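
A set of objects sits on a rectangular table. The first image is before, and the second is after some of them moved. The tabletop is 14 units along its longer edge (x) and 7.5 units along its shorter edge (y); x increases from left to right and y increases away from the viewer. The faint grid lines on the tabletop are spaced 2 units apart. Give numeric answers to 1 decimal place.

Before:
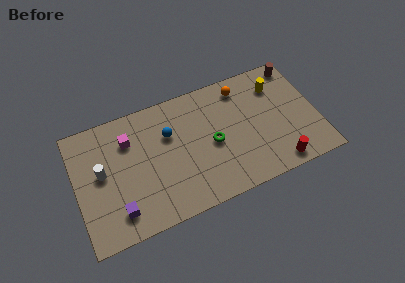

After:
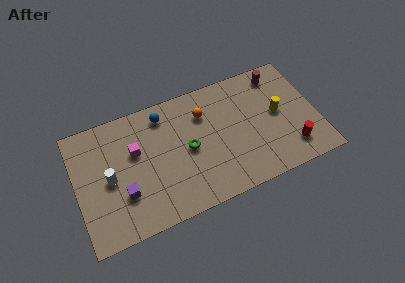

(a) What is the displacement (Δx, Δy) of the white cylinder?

(0.4, -0.5)

The white cylinder was at about (1.5, 4.1) and moved to about (1.9, 3.6).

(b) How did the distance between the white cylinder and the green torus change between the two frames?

-1.8

They were about 6.4 units apart before and 4.6 after — 1.8 units closer together.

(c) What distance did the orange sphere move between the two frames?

2.4

The orange sphere moved from about (9.9, 6.3) to (7.6, 5.5), a distance of √(2.3² + 0.8²) ≈ 2.4.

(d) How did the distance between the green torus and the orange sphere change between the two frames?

-1.3

Before: roughly 3.4 units apart; after: 2.1. That's 1.3 units closer together.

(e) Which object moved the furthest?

the orange sphere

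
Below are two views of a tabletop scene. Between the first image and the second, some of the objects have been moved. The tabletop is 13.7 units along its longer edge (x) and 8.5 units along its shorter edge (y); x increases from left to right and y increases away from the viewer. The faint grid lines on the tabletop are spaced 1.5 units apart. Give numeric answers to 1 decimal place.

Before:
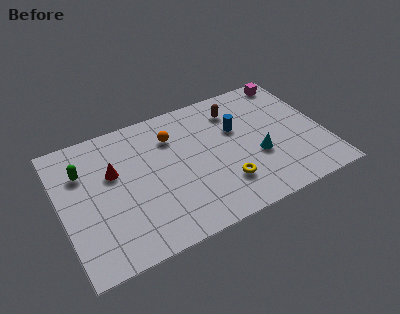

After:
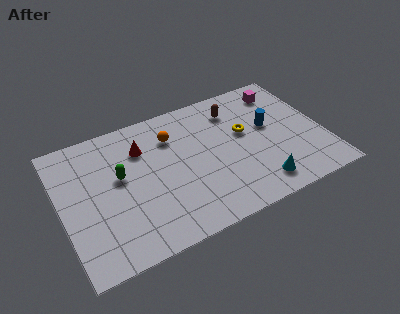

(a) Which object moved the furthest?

the yellow torus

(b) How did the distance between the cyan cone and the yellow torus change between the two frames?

+1.5

Before: roughly 2.1 units apart; after: 3.6. That's 1.5 units further apart.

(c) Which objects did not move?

the orange sphere and the brown capsule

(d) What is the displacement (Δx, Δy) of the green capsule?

(1.8, -1.1)

From the two frames, the green capsule sits at roughly (1.3, 6.0) before and (3.1, 4.9) after.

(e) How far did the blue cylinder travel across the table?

1.8

The blue cylinder was near (9.3, 5.4) before and (11.0, 4.9) after, so it travelled √(1.7² + 0.5²) ≈ 1.8 units.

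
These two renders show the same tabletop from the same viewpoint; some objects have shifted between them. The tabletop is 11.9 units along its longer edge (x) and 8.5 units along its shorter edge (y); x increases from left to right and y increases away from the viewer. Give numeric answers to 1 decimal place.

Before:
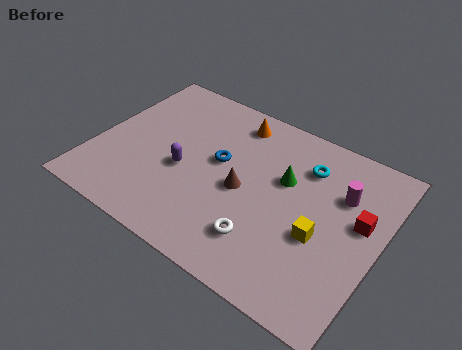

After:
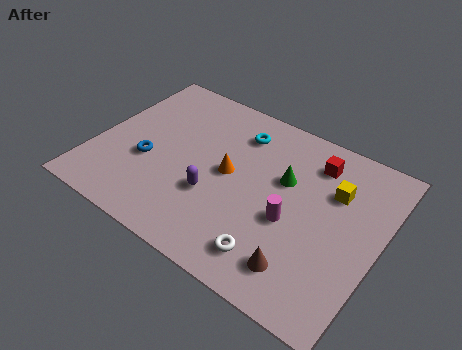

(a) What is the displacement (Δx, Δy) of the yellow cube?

(0.2, 2.4)

From the two frames, the yellow cube sits at roughly (9.6, 3.4) before and (9.8, 5.8) after.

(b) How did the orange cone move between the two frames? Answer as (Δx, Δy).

(0.3, -2.8)

The orange cone was at about (5.3, 7.2) and moved to about (5.6, 4.4).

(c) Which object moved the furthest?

the brown cone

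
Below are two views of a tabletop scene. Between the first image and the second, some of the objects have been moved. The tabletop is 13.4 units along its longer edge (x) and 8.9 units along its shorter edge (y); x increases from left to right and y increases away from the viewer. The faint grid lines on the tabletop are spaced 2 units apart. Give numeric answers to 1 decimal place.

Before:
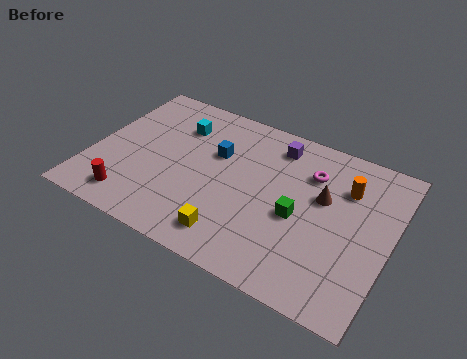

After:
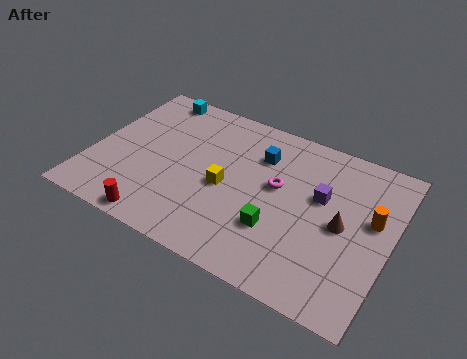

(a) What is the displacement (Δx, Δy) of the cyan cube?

(-1.4, 1.4)

The cyan cube started near (3.5, 6.6) and ended near (2.1, 8.0).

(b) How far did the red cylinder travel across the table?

1.5

The red cylinder moved from about (2.2, 1.4) to (3.6, 0.8), a distance of √(1.4² + 0.6²) ≈ 1.5.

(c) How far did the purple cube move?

3.0

From (7.9, 7.4) to (10.2, 5.4), the purple cube covered √(2.3² + 2.0²) ≈ 3.0 units.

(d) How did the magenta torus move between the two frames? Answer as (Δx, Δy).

(-1.3, -1.4)

The magenta torus started near (9.6, 6.5) and ended near (8.3, 5.1).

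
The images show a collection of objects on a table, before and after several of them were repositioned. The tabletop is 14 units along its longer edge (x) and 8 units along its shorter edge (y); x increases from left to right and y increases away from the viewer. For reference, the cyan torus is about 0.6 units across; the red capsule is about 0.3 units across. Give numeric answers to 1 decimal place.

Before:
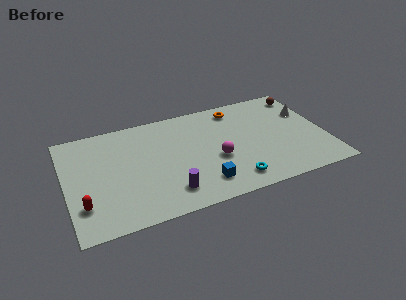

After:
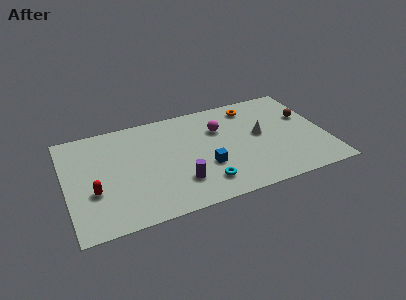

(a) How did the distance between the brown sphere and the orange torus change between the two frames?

-0.4

Before: roughly 3.7 units apart; after: 3.3. That's 0.4 units closer together.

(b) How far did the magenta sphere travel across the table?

2.3

The magenta sphere moved from about (8.0, 3.2) to (8.4, 5.5), a distance of √(0.4² + 2.3²) ≈ 2.3.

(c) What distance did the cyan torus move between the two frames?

1.5

The cyan torus moved from about (8.7, 1.3) to (7.2, 1.6), a distance of √(1.5² + 0.3²) ≈ 1.5.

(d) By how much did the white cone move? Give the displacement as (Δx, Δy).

(-2.7, -1.0)

From the two frames, the white cone sits at roughly (13.2, 5.3) before and (10.5, 4.3) after.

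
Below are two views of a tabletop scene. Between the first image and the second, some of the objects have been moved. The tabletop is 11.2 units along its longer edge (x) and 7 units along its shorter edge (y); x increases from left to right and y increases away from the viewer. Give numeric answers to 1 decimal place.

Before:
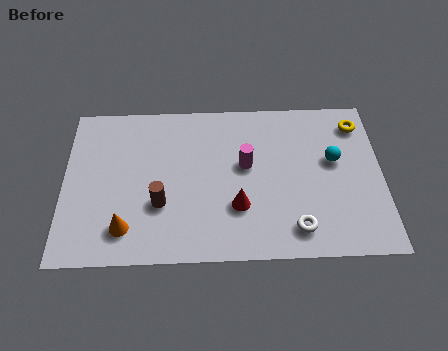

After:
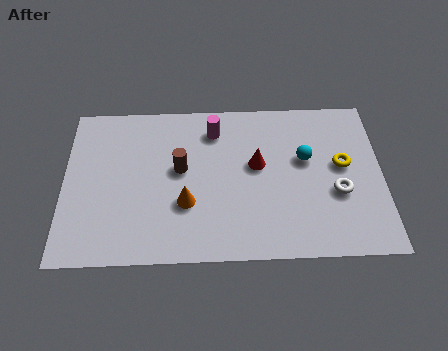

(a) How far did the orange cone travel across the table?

2.3

The orange cone was near (2.2, 1.4) before and (4.3, 2.4) after, so it travelled √(2.1² + 1.0²) ≈ 2.3 units.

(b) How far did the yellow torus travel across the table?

1.9

The yellow torus was near (10.4, 5.7) before and (9.8, 3.9) after, so it travelled √(0.6² + 1.8²) ≈ 1.9 units.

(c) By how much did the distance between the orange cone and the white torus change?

-0.6

The distance was about 5.9 in the first image and 5.3 in the second, so they moved 0.6 units closer together.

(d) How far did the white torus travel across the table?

2.1

The white torus moved from about (8.1, 1.2) to (9.6, 2.7), a distance of √(1.5² + 1.5²) ≈ 2.1.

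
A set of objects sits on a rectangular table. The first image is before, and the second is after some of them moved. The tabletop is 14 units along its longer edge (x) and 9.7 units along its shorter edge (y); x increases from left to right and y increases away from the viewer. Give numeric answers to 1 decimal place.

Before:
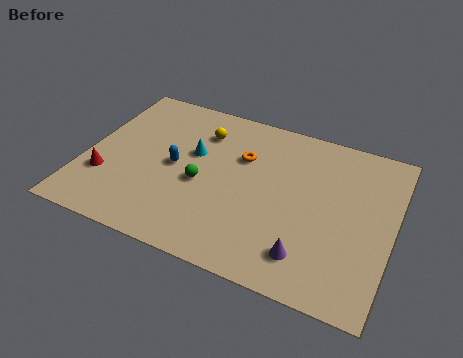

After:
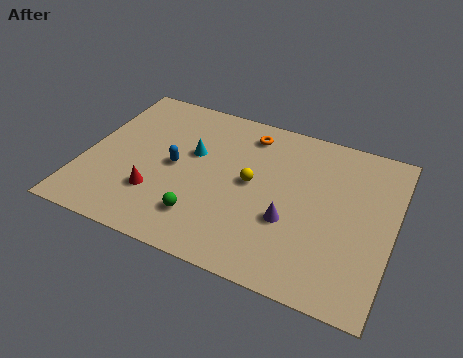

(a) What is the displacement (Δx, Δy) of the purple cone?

(-1.0, 1.6)

The purple cone started near (10.5, 1.9) and ended near (9.5, 3.5).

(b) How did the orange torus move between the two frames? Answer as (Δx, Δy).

(0.1, 1.6)

The orange torus was at about (7.0, 6.5) and moved to about (7.1, 8.1).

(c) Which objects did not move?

the blue capsule and the cyan cone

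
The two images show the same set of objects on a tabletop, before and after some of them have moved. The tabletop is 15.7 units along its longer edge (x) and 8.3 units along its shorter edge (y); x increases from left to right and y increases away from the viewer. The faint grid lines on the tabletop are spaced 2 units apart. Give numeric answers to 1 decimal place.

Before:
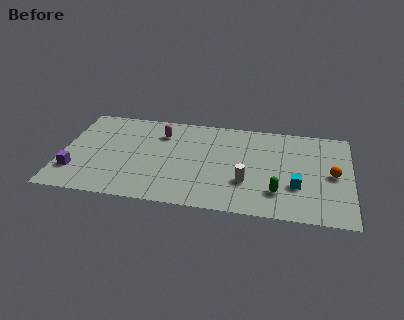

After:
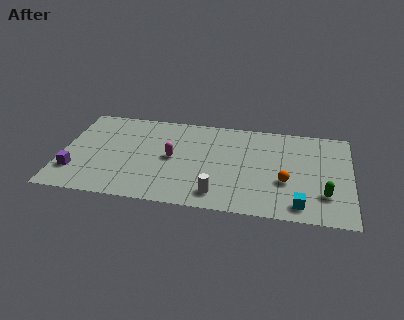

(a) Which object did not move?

the purple cube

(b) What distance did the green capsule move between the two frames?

2.5

The green capsule moved from about (11.8, 2.1) to (14.3, 2.3), a distance of √(2.5² + 0.2²) ≈ 2.5.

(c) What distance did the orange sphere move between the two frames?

2.7

From (14.7, 4.1) to (12.2, 3.1), the orange sphere covered √(2.5² + 1.0²) ≈ 2.7 units.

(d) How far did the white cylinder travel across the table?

2.0

From (10.1, 2.7) to (8.6, 1.4), the white cylinder covered √(1.5² + 1.3²) ≈ 2.0 units.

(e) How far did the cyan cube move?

1.6

The cyan cube moved from about (12.8, 2.8) to (13.0, 1.2), a distance of √(0.2² + 1.6²) ≈ 1.6.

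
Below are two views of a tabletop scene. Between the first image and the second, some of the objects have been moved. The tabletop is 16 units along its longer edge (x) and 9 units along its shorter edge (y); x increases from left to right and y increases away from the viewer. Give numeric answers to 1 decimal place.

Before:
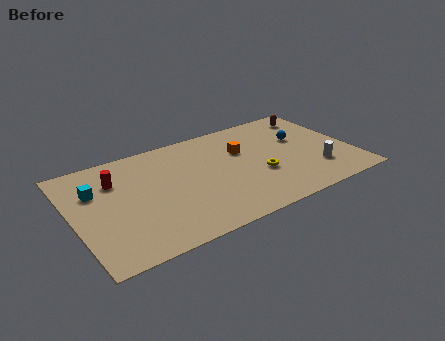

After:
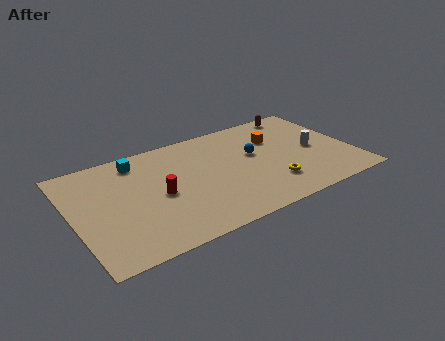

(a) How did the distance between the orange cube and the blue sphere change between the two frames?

-1.7

Before: roughly 3.4 units apart; after: 1.7. That's 1.7 units closer together.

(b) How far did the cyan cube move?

3.0

The cyan cube moved from about (1.4, 6.1) to (4.0, 7.6), a distance of √(2.6² + 1.5²) ≈ 3.0.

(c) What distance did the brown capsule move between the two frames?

1.0

From (14.5, 7.5) to (13.7, 8.1), the brown capsule covered √(0.8² + 0.6²) ≈ 1.0 units.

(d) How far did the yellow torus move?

1.2

The yellow torus moved from about (10.5, 3.4) to (11.0, 2.3), a distance of √(0.5² + 1.1²) ≈ 1.2.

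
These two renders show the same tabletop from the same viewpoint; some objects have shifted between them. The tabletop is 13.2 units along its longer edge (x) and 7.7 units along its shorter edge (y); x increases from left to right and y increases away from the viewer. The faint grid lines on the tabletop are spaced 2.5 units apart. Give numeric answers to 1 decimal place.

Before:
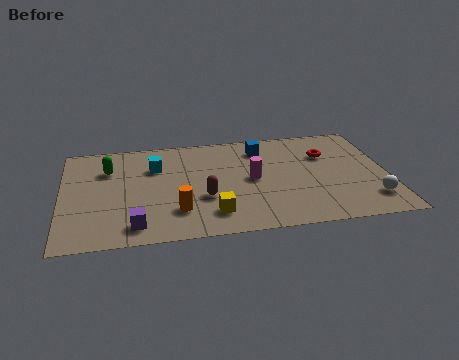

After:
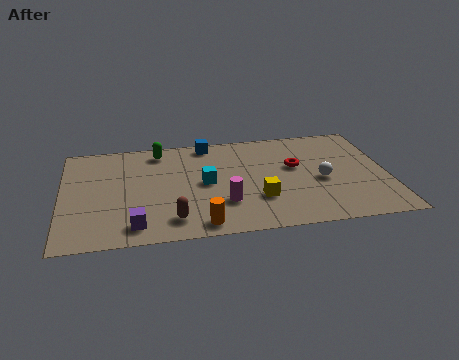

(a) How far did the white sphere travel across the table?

2.5

From (12.4, 1.7) to (10.5, 3.4), the white sphere covered √(1.9² + 1.7²) ≈ 2.5 units.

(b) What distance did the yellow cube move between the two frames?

2.1

From (6.0, 1.6) to (7.9, 2.4), the yellow cube covered √(1.9² + 0.8²) ≈ 2.1 units.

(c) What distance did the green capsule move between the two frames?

2.4

The green capsule was near (1.9, 5.5) before and (4.0, 6.6) after, so it travelled √(2.1² + 1.1²) ≈ 2.4 units.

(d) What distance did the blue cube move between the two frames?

2.3

From (8.2, 6.2) to (6.0, 6.9), the blue cube covered √(2.2² + 0.7²) ≈ 2.3 units.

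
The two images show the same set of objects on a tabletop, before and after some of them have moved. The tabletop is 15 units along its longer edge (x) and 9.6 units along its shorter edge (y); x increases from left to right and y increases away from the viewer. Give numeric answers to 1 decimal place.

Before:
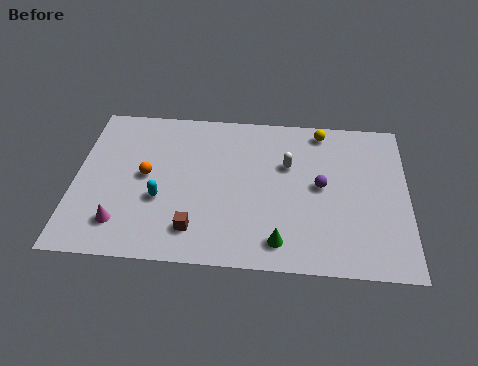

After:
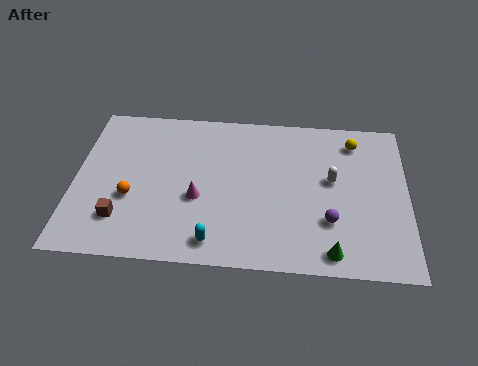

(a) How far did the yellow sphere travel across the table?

1.6

The yellow sphere was near (11.1, 8.5) before and (12.6, 7.9) after, so it travelled √(1.5² + 0.6²) ≈ 1.6 units.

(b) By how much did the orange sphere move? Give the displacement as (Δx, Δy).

(-0.6, -1.4)

From the two frames, the orange sphere sits at roughly (3.2, 5.0) before and (2.6, 3.6) after.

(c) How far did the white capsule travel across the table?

2.2

The white capsule was near (9.6, 6.2) before and (11.6, 5.4) after, so it travelled √(2.0² + 0.8²) ≈ 2.2 units.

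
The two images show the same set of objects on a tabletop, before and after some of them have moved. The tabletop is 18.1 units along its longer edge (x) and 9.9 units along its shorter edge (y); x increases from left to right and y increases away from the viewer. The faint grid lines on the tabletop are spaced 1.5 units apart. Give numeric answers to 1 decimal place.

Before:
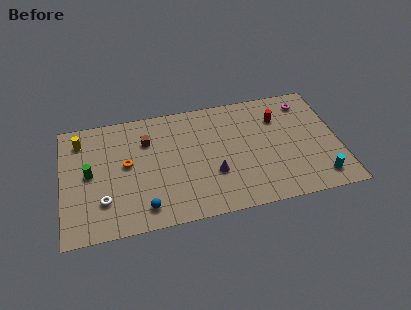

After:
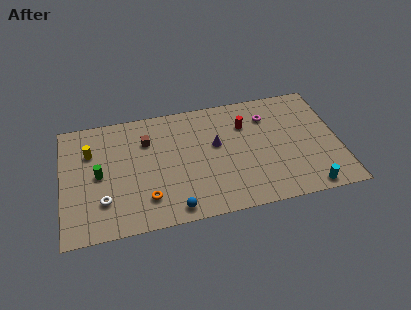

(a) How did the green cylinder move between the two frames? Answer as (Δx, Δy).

(0.6, -0.2)

From the two frames, the green cylinder sits at roughly (1.8, 5.1) before and (2.4, 4.9) after.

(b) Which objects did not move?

the white torus and the brown cube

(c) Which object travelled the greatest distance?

the orange torus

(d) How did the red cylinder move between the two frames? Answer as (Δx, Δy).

(-2.2, -0.1)

The red cylinder started near (14.3, 7.2) and ended near (12.1, 7.1).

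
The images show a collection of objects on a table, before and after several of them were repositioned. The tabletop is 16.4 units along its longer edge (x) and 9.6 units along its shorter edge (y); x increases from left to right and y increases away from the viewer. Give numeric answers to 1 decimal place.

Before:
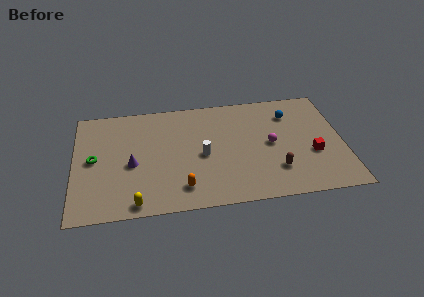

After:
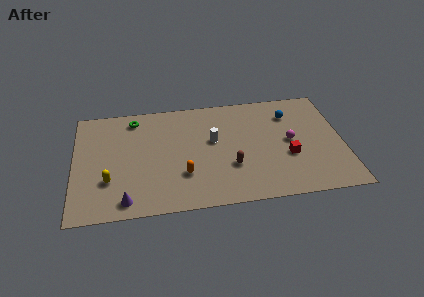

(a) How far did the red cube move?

1.5

From (14.5, 3.6) to (13.0, 3.6), the red cube covered √(1.5² + 0.0²) ≈ 1.5 units.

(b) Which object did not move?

the blue sphere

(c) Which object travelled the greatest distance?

the green torus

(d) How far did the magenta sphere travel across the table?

1.2

The magenta sphere moved from about (12.0, 4.8) to (13.2, 4.9), a distance of √(1.2² + 0.1²) ≈ 1.2.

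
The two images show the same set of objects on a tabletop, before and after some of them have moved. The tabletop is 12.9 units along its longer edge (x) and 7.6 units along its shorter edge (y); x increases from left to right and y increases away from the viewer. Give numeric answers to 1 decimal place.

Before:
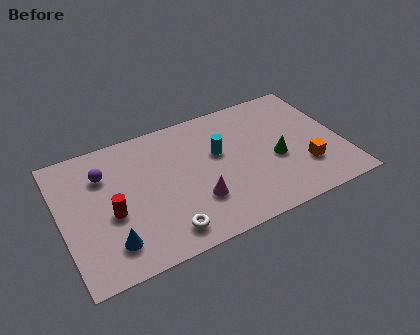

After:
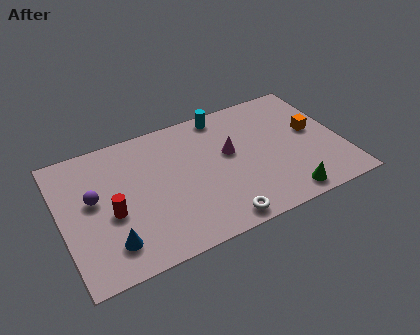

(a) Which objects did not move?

the blue cone and the red cylinder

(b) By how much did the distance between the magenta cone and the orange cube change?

-1.1

Before: roughly 5.0 units apart; after: 3.9. That's 1.1 units closer together.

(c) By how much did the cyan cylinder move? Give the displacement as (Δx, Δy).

(0.5, 2.2)

The cyan cylinder was at about (7.3, 4.6) and moved to about (7.8, 6.8).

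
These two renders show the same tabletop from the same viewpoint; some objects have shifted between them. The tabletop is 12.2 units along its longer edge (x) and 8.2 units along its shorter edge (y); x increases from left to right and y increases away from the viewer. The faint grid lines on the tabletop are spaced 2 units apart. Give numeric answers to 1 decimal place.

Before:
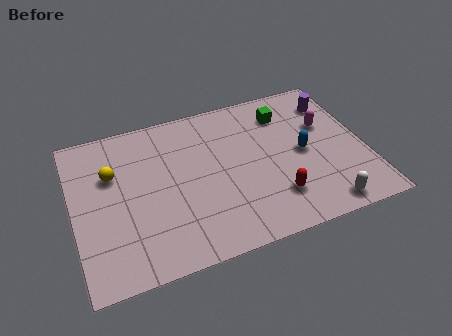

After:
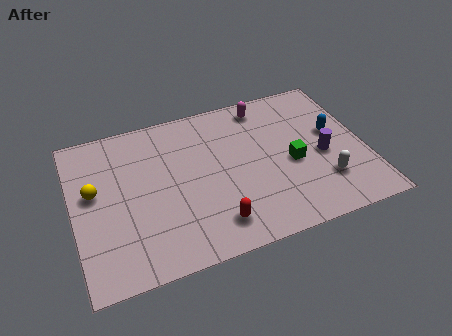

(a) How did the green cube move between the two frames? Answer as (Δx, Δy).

(0.0, -2.8)

The green cube was at about (9.1, 6.4) and moved to about (9.1, 3.6).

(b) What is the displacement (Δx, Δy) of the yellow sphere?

(-0.8, -0.7)

From the two frames, the yellow sphere sits at roughly (1.7, 5.4) before and (0.9, 4.7) after.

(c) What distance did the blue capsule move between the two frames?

1.6

The blue capsule was near (9.6, 4.0) before and (11.0, 4.7) after, so it travelled √(1.4² + 0.7²) ≈ 1.6 units.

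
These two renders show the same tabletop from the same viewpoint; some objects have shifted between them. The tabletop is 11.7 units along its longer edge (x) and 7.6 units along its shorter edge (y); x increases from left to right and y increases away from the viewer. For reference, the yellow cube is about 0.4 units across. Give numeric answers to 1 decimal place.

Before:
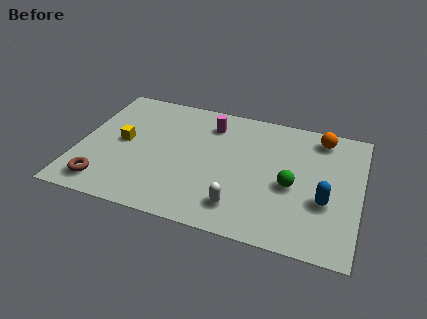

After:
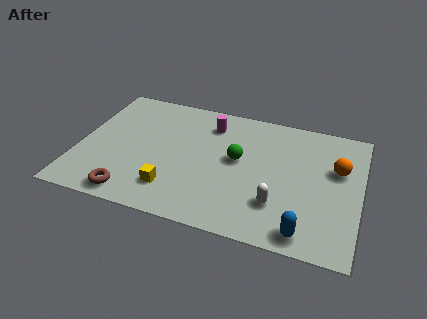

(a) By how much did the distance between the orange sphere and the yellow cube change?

-1.2

They were about 8.5 units apart before and 7.3 after — 1.2 units closer together.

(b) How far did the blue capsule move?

2.0

From (10.3, 2.8) to (9.6, 0.9), the blue capsule covered √(0.7² + 1.9²) ≈ 2.0 units.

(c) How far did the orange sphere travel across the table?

1.9

From (9.9, 6.5) to (10.7, 4.8), the orange sphere covered √(0.8² + 1.7²) ≈ 1.9 units.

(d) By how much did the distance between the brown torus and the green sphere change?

-2.6

Before: roughly 7.9 units apart; after: 5.3. That's 2.6 units closer together.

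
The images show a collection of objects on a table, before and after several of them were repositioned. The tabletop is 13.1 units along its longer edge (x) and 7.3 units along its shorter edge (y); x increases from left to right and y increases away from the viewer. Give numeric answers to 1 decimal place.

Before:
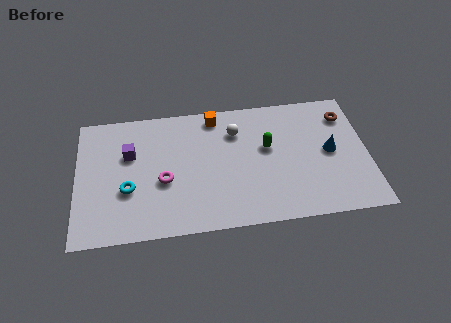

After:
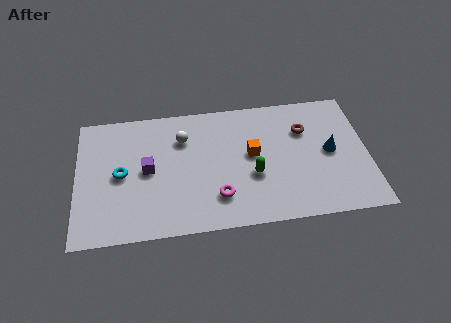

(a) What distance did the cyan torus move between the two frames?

0.9

The cyan torus moved from about (2.3, 2.7) to (2.0, 3.6), a distance of √(0.3² + 0.9²) ≈ 0.9.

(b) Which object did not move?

the blue cone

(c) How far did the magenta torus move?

2.7

From (3.9, 3.0) to (6.3, 1.8), the magenta torus covered √(2.4² + 1.2²) ≈ 2.7 units.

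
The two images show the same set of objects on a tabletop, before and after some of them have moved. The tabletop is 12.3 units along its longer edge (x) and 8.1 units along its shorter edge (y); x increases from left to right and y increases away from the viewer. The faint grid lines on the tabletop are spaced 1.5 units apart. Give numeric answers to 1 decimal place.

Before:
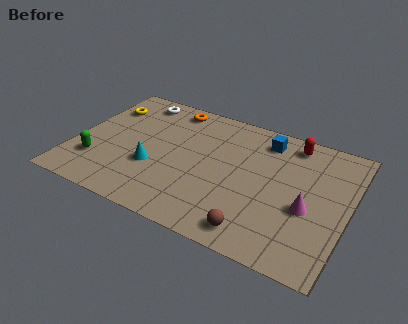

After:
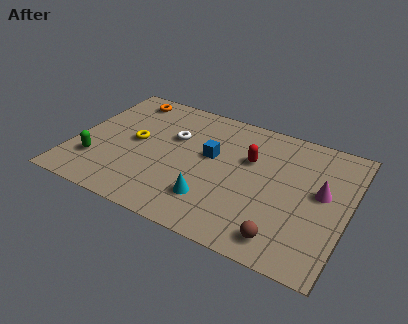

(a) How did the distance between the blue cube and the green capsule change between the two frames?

-2.9

They were about 8.4 units apart before and 5.5 after — 2.9 units closer together.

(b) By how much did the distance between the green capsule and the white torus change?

-0.6

Before: roughly 4.9 units apart; after: 4.3. That's 0.6 units closer together.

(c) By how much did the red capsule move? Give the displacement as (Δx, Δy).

(-1.7, -1.8)

The red capsule started near (9.5, 7.0) and ended near (7.8, 5.2).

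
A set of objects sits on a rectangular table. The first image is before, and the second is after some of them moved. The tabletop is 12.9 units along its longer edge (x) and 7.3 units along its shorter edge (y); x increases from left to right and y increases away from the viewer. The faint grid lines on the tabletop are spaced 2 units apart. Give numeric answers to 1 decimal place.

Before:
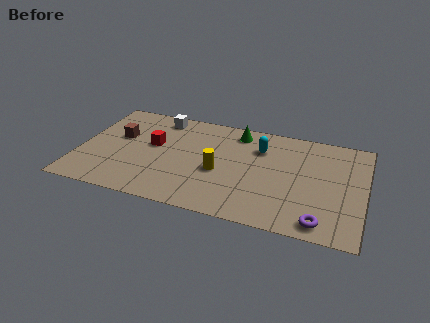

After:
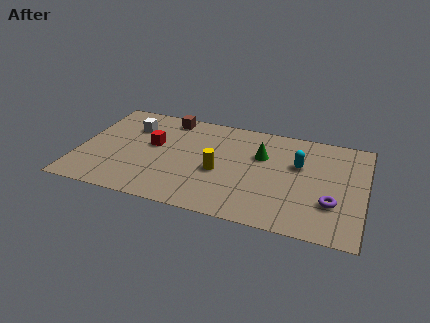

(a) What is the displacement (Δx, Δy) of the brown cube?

(2.1, 2.0)

The brown cube started near (1.7, 4.4) and ended near (3.8, 6.4).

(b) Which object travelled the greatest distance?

the brown cube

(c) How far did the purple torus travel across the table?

1.5

From (11.1, 0.9) to (11.5, 2.3), the purple torus covered √(0.4² + 1.4²) ≈ 1.5 units.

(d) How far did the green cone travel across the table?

1.8

The green cone was near (7.0, 6.2) before and (8.2, 4.8) after, so it travelled √(1.2² + 1.4²) ≈ 1.8 units.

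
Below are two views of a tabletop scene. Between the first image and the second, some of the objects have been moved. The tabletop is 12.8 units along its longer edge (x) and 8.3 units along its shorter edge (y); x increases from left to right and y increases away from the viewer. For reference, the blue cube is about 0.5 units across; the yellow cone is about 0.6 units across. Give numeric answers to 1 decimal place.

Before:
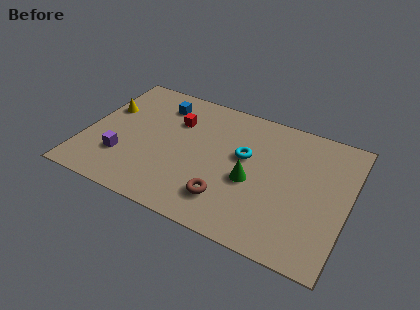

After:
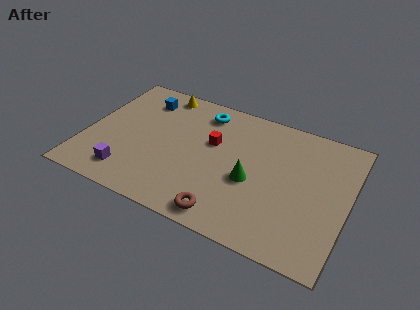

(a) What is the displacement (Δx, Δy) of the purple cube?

(0.4, -0.9)

From the two frames, the purple cube sits at roughly (2.0, 2.4) before and (2.4, 1.5) after.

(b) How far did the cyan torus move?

3.0

From (7.7, 4.9) to (5.4, 6.9), the cyan torus covered √(2.3² + 2.0²) ≈ 3.0 units.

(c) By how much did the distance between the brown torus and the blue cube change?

+1.3

Before: roughly 6.1 units apart; after: 7.4. That's 1.3 units further apart.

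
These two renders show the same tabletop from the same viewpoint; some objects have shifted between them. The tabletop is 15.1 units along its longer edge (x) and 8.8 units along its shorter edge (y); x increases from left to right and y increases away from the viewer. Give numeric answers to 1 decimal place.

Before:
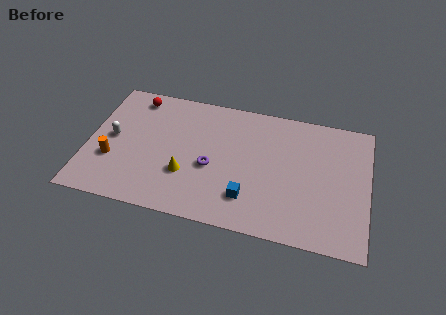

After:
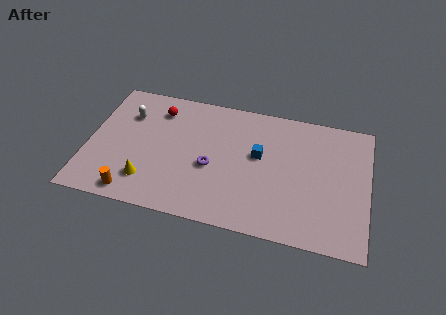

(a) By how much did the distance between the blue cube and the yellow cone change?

+3.1

The distance was about 3.5 in the first image and 6.6 in the second, so they moved 3.1 units further apart.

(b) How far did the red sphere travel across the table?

1.4

From (2.3, 7.6) to (3.6, 7.0), the red sphere covered √(1.3² + 0.6²) ≈ 1.4 units.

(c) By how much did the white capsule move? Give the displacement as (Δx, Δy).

(0.7, 1.8)

The white capsule started near (1.3, 4.5) and ended near (2.0, 6.3).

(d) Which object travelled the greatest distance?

the blue cube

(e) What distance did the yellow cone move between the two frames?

2.2

The yellow cone moved from about (5.4, 2.9) to (3.4, 2.0), a distance of √(2.0² + 0.9²) ≈ 2.2.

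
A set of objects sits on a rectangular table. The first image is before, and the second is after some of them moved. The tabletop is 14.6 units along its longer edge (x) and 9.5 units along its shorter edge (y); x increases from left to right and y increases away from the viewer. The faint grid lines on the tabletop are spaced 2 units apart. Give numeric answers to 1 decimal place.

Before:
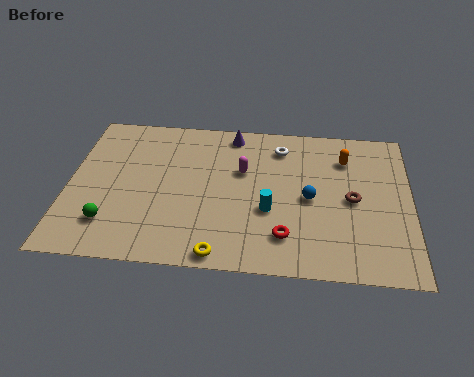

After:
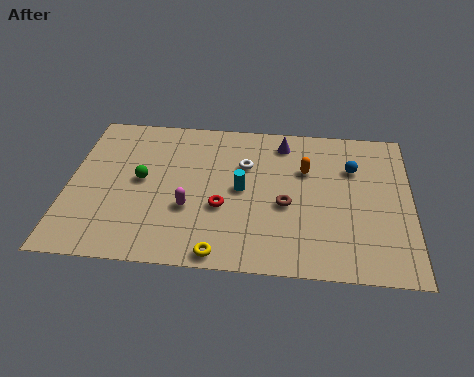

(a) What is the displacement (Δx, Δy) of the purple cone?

(2.2, -0.4)

From the two frames, the purple cone sits at roughly (6.9, 8.4) before and (9.1, 8.0) after.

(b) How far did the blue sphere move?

2.8

The blue sphere was near (10.3, 4.5) before and (12.1, 6.6) after, so it travelled √(1.8² + 2.1²) ≈ 2.8 units.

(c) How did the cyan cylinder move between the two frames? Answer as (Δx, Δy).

(-1.2, 1.2)

From the two frames, the cyan cylinder sits at roughly (8.6, 3.6) before and (7.4, 4.8) after.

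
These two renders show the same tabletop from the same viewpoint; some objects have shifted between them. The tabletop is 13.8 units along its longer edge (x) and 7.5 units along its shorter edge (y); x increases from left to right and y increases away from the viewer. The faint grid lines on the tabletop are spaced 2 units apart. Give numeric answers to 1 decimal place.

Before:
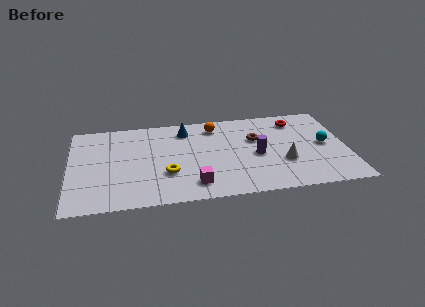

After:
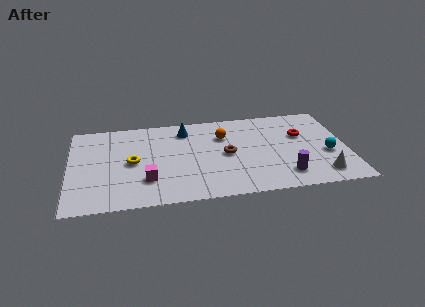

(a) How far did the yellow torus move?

2.1

From (4.8, 2.5) to (3.1, 3.7), the yellow torus covered √(1.7² + 1.2²) ≈ 2.1 units.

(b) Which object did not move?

the blue cone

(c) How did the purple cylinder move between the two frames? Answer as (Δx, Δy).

(1.3, -1.9)

From the two frames, the purple cylinder sits at roughly (9.3, 3.4) before and (10.6, 1.5) after.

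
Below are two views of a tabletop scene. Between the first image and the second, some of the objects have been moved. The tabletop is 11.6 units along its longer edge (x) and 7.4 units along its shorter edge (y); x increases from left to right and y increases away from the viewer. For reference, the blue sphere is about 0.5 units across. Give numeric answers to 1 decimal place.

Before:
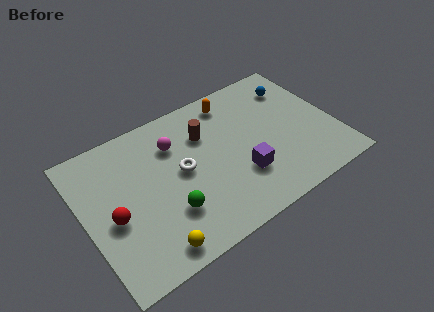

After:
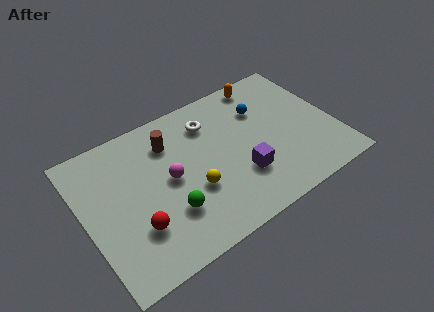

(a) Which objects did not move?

the purple cube and the green sphere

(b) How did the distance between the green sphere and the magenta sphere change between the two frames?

-1.7

They were about 3.3 units apart before and 1.6 after — 1.7 units closer together.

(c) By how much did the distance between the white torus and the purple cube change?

+0.5

The distance was about 3.0 in the first image and 3.5 in the second, so they moved 0.5 units further apart.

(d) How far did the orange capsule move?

1.6

The orange capsule was near (7.3, 6.3) before and (8.9, 6.6) after, so it travelled √(1.6² + 0.3²) ≈ 1.6 units.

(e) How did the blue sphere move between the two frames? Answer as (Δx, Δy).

(-1.7, -0.5)

From the two frames, the blue sphere sits at roughly (10.2, 5.7) before and (8.5, 5.2) after.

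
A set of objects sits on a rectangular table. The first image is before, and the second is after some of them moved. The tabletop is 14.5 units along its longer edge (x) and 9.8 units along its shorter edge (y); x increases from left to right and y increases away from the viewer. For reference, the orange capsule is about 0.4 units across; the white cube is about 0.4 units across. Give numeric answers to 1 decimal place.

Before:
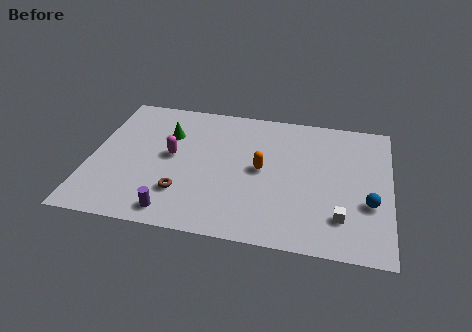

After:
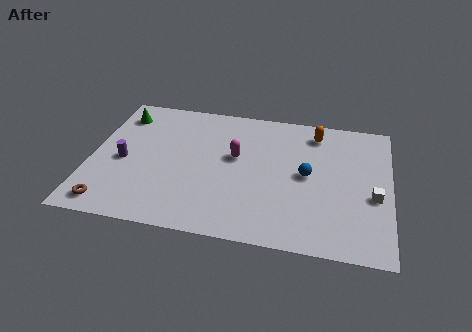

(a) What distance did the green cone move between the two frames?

2.6

From (3.6, 6.8) to (1.2, 7.9), the green cone covered √(2.4² + 1.1²) ≈ 2.6 units.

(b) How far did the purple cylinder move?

4.2

The purple cylinder was near (4.3, 1.2) before and (1.6, 4.4) after, so it travelled √(2.7² + 3.2²) ≈ 4.2 units.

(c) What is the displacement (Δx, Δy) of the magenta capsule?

(3.1, 0.5)

The magenta capsule started near (3.9, 5.2) and ended near (7.0, 5.7).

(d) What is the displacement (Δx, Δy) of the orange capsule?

(2.5, 3.2)

The orange capsule started near (8.3, 5.0) and ended near (10.8, 8.2).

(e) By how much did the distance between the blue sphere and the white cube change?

+1.6

Before: roughly 1.8 units apart; after: 3.4. That's 1.6 units further apart.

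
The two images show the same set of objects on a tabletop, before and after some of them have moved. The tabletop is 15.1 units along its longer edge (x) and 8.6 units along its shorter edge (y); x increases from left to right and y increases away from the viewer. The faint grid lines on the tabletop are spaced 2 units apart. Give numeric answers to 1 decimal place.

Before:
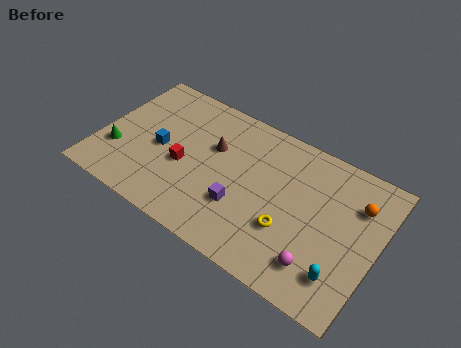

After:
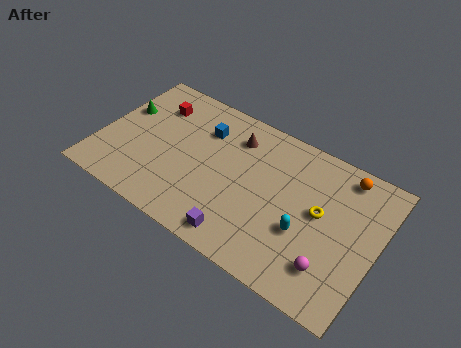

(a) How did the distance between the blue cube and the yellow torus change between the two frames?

-0.5

Before: roughly 7.4 units apart; after: 6.9. That's 0.5 units closer together.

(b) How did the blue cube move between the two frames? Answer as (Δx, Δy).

(2.0, 2.3)

The blue cube started near (3.3, 4.0) and ended near (5.3, 6.3).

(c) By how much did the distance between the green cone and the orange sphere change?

-1.0

They were about 13.2 units apart before and 12.2 after — 1.0 units closer together.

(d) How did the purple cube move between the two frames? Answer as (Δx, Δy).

(0.3, -1.7)

From the two frames, the purple cube sits at roughly (8.0, 2.8) before and (8.3, 1.1) after.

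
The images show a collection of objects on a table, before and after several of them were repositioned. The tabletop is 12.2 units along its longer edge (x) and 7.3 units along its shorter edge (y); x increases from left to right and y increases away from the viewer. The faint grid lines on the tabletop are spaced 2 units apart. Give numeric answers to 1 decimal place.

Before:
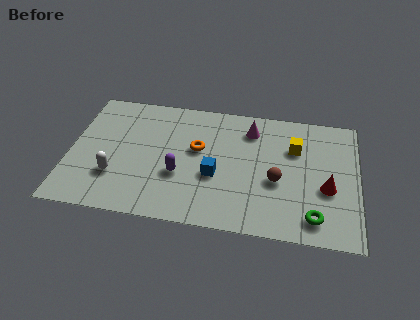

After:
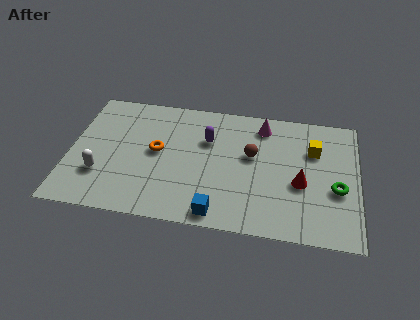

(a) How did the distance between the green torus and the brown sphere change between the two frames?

+1.5

The distance was about 2.4 in the first image and 3.9 in the second, so they moved 1.5 units further apart.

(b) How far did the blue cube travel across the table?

2.1

From (6.2, 2.9) to (6.4, 0.8), the blue cube covered √(0.2² + 2.1²) ≈ 2.1 units.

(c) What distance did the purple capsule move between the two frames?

2.5

The purple capsule was near (4.7, 2.7) before and (5.8, 4.9) after, so it travelled √(1.1² + 2.2²) ≈ 2.5 units.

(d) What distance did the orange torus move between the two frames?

1.7

The orange torus was near (5.4, 4.3) before and (3.7, 3.9) after, so it travelled √(1.7² + 0.4²) ≈ 1.7 units.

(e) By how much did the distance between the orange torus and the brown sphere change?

+0.4

They were about 3.6 units apart before and 4.0 after — 0.4 units further apart.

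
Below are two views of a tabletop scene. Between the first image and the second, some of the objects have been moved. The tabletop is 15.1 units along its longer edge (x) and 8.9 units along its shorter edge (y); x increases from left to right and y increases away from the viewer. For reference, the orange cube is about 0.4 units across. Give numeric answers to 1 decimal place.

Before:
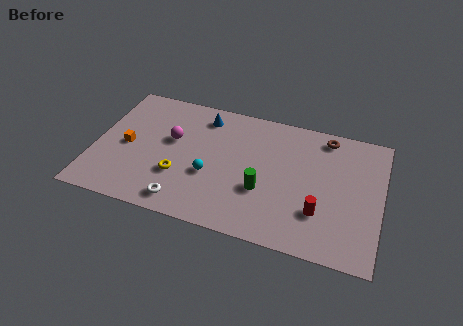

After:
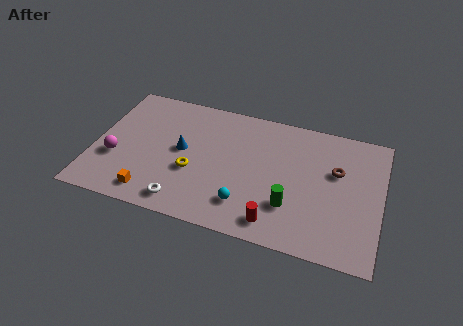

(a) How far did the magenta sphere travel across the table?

3.5

The magenta sphere was near (4.0, 5.3) before and (1.2, 3.2) after, so it travelled √(2.8² + 2.1²) ≈ 3.5 units.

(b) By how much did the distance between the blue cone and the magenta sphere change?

+1.1

They were about 2.6 units apart before and 3.7 after — 1.1 units further apart.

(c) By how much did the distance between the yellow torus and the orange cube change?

-0.3

They were about 3.2 units apart before and 2.9 after — 0.3 units closer together.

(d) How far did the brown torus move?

2.3

The brown torus was near (12.0, 7.8) before and (12.7, 5.6) after, so it travelled √(0.7² + 2.2²) ≈ 2.3 units.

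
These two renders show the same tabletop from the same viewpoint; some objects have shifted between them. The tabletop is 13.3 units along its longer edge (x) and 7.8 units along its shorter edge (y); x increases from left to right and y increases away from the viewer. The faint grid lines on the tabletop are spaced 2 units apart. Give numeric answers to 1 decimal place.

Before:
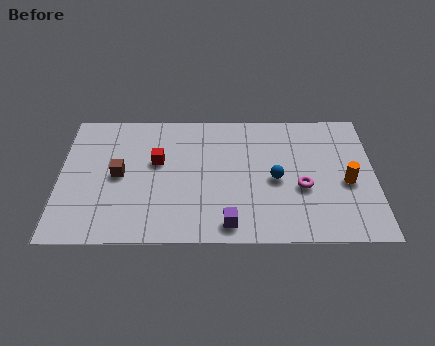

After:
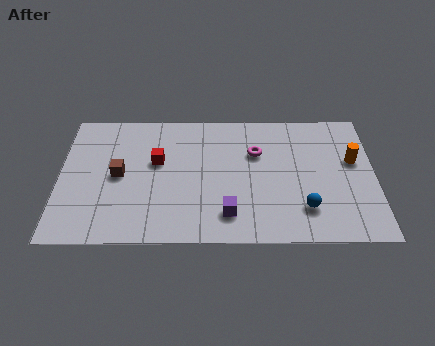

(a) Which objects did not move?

the brown cube and the red cube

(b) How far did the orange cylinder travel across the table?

1.3

The orange cylinder moved from about (12.1, 3.4) to (12.4, 4.7), a distance of √(0.3² + 1.3²) ≈ 1.3.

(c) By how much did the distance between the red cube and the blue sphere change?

+1.7

Before: roughly 5.1 units apart; after: 6.8. That's 1.7 units further apart.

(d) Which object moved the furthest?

the magenta torus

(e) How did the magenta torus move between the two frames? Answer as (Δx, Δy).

(-1.9, 2.1)

The magenta torus started near (10.2, 3.1) and ended near (8.3, 5.2).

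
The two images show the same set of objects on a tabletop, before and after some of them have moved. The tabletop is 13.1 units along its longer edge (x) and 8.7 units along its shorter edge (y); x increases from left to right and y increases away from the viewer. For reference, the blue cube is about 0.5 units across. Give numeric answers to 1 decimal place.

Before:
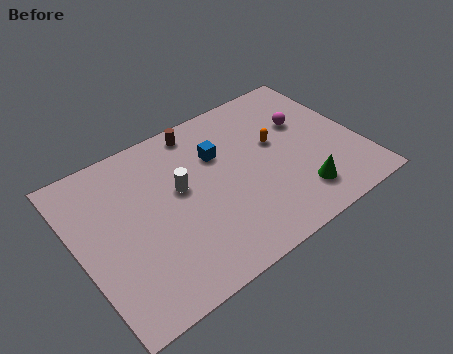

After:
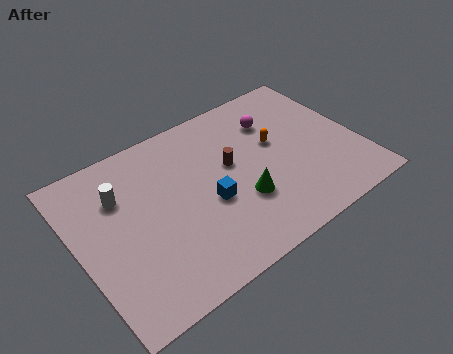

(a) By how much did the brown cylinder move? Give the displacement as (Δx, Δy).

(1.0, -2.7)

The brown cylinder was at about (6.2, 7.7) and moved to about (7.2, 5.0).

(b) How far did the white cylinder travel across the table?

2.8

The white cylinder was near (4.8, 5.0) before and (2.2, 6.1) after, so it travelled √(2.6² + 1.1²) ≈ 2.8 units.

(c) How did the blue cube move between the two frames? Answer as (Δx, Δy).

(-0.9, -2.3)

The blue cube was at about (6.8, 5.9) and moved to about (5.9, 3.6).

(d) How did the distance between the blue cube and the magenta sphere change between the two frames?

+0.5

Before: roughly 4.1 units apart; after: 4.6. That's 0.5 units further apart.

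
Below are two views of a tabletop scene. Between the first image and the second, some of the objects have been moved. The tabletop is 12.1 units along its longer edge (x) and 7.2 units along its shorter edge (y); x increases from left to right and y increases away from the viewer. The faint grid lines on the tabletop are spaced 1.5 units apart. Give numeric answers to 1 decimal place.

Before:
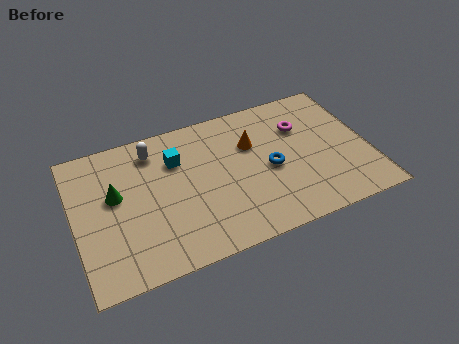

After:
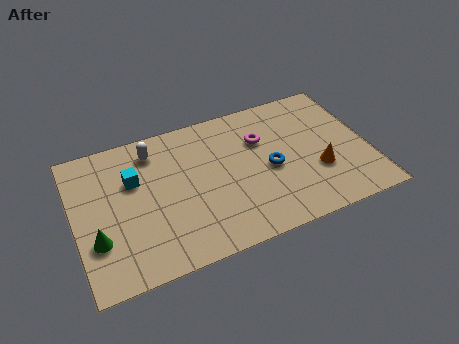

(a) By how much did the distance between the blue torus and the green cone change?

+0.9

They were about 6.4 units apart before and 7.3 after — 0.9 units further apart.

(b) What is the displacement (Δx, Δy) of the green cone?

(-0.9, -1.9)

The green cone started near (1.7, 4.2) and ended near (0.8, 2.3).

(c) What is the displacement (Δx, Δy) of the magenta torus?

(-1.7, -0.1)

The magenta torus started near (9.5, 5.0) and ended near (7.8, 4.9).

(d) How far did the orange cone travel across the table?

3.4

The orange cone was near (7.4, 4.8) before and (9.9, 2.5) after, so it travelled √(2.5² + 2.3²) ≈ 3.4 units.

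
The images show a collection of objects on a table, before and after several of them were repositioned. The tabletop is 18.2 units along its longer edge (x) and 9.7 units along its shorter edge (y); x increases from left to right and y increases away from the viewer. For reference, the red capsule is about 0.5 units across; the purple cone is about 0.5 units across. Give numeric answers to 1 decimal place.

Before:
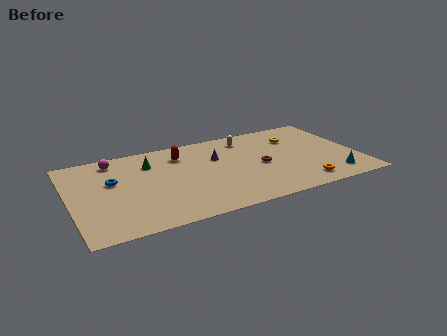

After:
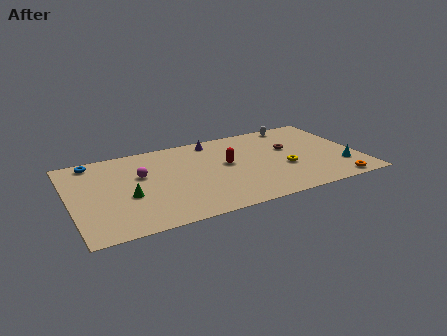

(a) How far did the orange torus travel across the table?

2.1

From (14.3, 1.5) to (16.3, 0.9), the orange torus covered √(2.0² + 0.6²) ≈ 2.1 units.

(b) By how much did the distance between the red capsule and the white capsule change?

+1.6

The distance was about 4.3 in the first image and 5.9 in the second, so they moved 1.6 units further apart.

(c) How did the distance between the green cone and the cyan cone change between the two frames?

+1.1

The distance was about 12.4 in the first image and 13.5 in the second, so they moved 1.1 units further apart.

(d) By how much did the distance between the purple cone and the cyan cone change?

+1.2

Before: roughly 8.3 units apart; after: 9.5. That's 1.2 units further apart.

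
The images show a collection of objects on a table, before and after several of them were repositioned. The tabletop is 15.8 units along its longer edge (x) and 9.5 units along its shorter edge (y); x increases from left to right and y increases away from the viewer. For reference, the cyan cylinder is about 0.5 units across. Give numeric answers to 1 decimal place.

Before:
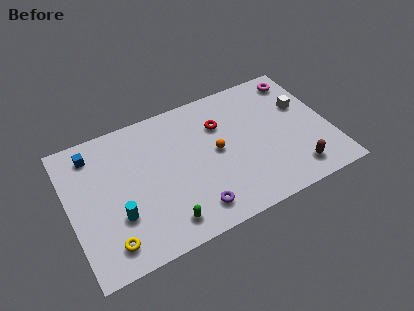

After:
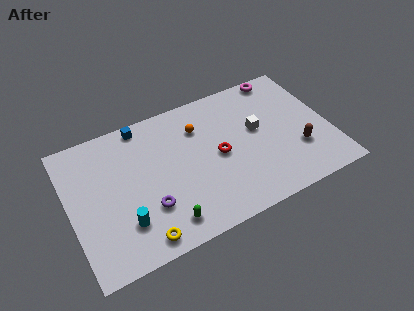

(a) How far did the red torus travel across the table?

2.1

The red torus was near (9.4, 6.7) before and (9.0, 4.6) after, so it travelled √(0.4² + 2.1²) ≈ 2.1 units.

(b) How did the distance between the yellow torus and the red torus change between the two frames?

-2.7

Before: roughly 9.0 units apart; after: 6.3. That's 2.7 units closer together.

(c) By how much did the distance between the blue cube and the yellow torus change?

+1.3

They were about 6.3 units apart before and 7.6 after — 1.3 units further apart.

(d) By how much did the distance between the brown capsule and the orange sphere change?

+1.4

The distance was about 5.5 in the first image and 6.9 in the second, so they moved 1.4 units further apart.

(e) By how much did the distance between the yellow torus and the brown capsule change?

-1.2

They were about 11.3 units apart before and 10.1 after — 1.2 units closer together.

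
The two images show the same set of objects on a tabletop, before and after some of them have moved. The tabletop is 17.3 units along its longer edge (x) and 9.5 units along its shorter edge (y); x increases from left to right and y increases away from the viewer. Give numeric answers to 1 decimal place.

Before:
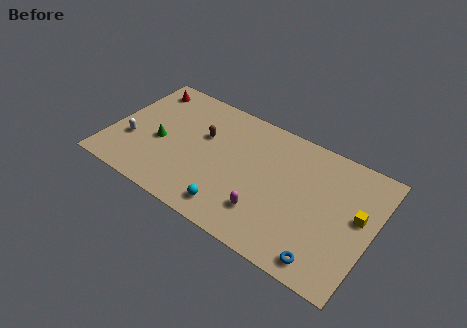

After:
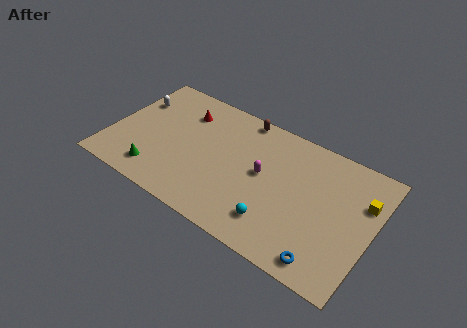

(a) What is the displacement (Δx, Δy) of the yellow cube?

(0.2, 1.2)

The yellow cube started near (16.3, 5.3) and ended near (16.5, 6.5).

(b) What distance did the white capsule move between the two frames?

3.3

The white capsule moved from about (1.5, 3.3) to (1.1, 6.6), a distance of √(0.4² + 3.3²) ≈ 3.3.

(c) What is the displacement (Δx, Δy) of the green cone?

(0.2, -2.4)

The green cone started near (3.3, 4.1) and ended near (3.5, 1.7).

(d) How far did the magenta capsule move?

2.8

The magenta capsule was near (10.7, 2.4) before and (10.1, 5.1) after, so it travelled √(0.6² + 2.7²) ≈ 2.8 units.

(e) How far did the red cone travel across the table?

3.0

The red cone was near (1.5, 8.0) before and (4.4, 7.2) after, so it travelled √(2.9² + 0.8²) ≈ 3.0 units.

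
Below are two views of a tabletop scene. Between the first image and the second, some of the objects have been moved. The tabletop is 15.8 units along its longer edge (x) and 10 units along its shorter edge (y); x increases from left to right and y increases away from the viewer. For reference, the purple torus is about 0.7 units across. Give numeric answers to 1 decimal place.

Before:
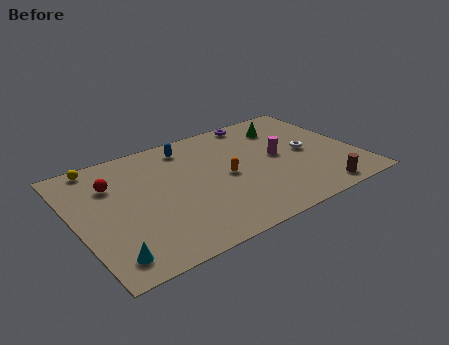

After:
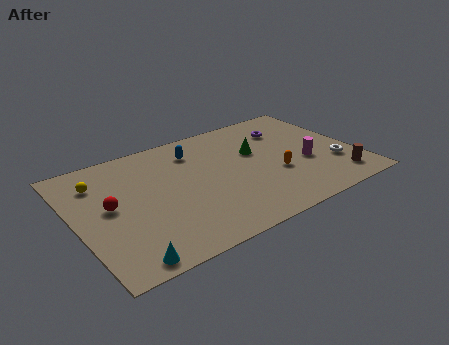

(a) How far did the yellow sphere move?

1.5

The yellow sphere was near (1.8, 9.1) before and (1.6, 7.6) after, so it travelled √(0.2² + 1.5²) ≈ 1.5 units.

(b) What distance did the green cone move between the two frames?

2.6

From (12.4, 7.8) to (10.4, 6.2), the green cone covered √(2.0² + 1.6²) ≈ 2.6 units.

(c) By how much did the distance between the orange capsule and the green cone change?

-2.4

The distance was about 5.0 in the first image and 2.6 in the second, so they moved 2.4 units closer together.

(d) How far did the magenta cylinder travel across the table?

1.9

From (11.5, 5.2) to (12.9, 3.9), the magenta cylinder covered √(1.4² + 1.3²) ≈ 1.9 units.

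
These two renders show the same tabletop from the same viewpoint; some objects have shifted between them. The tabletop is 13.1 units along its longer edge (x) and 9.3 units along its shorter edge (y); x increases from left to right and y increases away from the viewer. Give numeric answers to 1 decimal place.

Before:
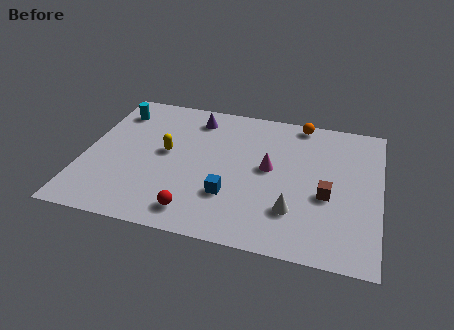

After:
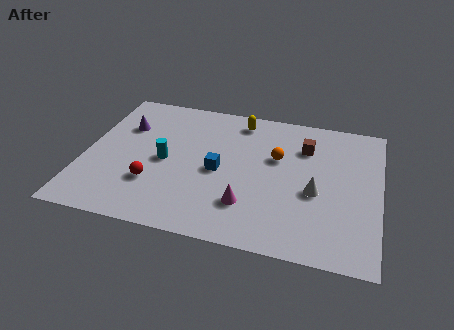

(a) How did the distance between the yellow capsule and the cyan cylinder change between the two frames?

+1.3

The distance was about 3.5 in the first image and 4.8 in the second, so they moved 1.3 units further apart.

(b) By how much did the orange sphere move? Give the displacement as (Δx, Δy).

(-0.9, -2.7)

The orange sphere started near (9.4, 8.5) and ended near (8.5, 5.8).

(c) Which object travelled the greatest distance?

the yellow capsule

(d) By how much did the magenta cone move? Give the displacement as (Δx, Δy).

(-0.8, -2.6)

From the two frames, the magenta cone sits at roughly (8.2, 5.0) before and (7.4, 2.4) after.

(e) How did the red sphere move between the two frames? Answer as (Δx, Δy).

(-2.0, 1.4)

The red sphere started near (5.2, 1.4) and ended near (3.2, 2.8).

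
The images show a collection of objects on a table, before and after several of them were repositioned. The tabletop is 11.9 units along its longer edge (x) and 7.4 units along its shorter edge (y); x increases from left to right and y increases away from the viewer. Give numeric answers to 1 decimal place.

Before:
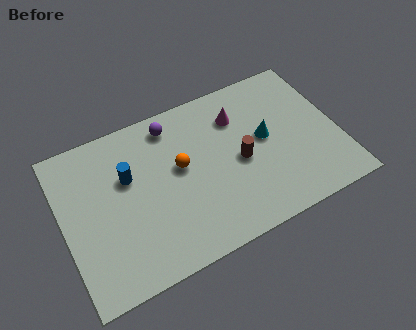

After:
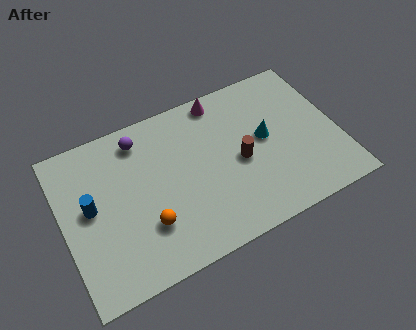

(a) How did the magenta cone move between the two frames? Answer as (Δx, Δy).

(-0.6, 1.1)

The magenta cone started near (7.8, 5.5) and ended near (7.2, 6.6).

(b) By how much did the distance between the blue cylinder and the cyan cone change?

+1.7

Before: roughly 5.9 units apart; after: 7.6. That's 1.7 units further apart.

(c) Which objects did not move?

the brown cylinder and the cyan cone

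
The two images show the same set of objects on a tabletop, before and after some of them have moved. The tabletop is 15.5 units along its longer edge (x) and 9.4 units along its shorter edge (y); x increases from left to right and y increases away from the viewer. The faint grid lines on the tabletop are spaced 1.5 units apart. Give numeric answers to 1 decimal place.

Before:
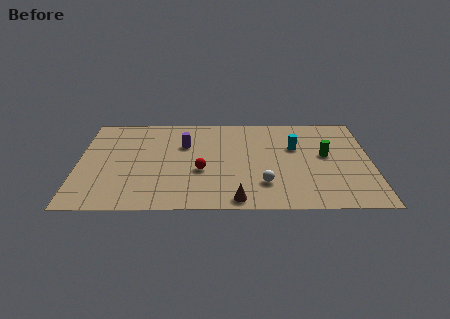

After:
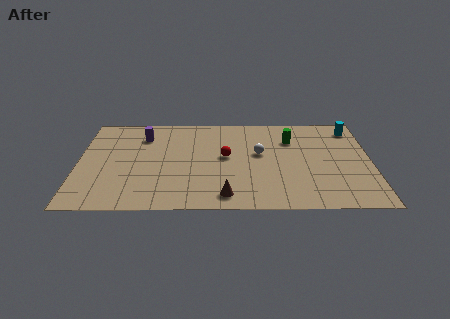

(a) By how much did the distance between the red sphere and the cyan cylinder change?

+1.9

They were about 5.5 units apart before and 7.4 after — 1.9 units further apart.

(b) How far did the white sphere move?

3.0

The white sphere was near (9.8, 2.4) before and (9.6, 5.4) after, so it travelled √(0.2² + 3.0²) ≈ 3.0 units.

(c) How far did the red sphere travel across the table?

1.9

The red sphere moved from about (6.5, 3.7) to (7.8, 5.1), a distance of √(1.3² + 1.4²) ≈ 1.9.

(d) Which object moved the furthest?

the cyan cylinder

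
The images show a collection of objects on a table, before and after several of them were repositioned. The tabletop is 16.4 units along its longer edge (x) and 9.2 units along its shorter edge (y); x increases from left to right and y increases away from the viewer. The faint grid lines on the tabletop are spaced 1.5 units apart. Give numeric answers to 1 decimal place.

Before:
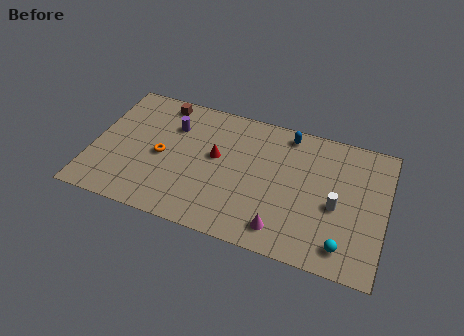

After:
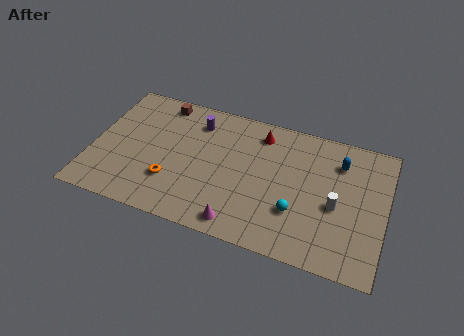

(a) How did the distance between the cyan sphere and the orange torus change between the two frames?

-3.8

The distance was about 10.8 in the first image and 7.0 in the second, so they moved 3.8 units closer together.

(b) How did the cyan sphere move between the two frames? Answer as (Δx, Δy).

(-2.7, 1.4)

The cyan sphere was at about (14.3, 1.5) and moved to about (11.6, 2.9).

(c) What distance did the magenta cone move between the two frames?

2.3

The magenta cone was near (10.9, 1.5) before and (8.6, 1.1) after, so it travelled √(2.3² + 0.4²) ≈ 2.3 units.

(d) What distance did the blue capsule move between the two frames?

3.2

The blue capsule was near (10.7, 8.1) before and (13.7, 7.0) after, so it travelled √(3.0² + 1.1²) ≈ 3.2 units.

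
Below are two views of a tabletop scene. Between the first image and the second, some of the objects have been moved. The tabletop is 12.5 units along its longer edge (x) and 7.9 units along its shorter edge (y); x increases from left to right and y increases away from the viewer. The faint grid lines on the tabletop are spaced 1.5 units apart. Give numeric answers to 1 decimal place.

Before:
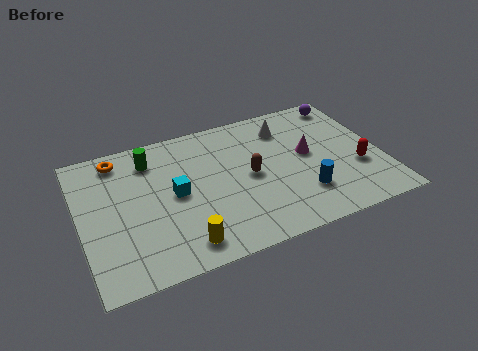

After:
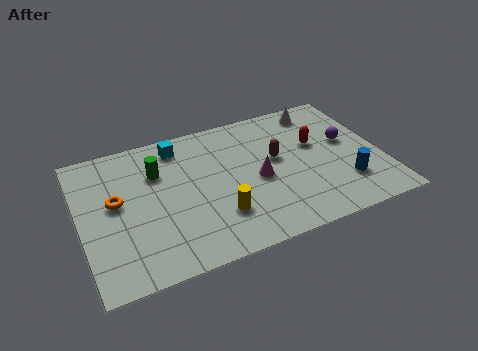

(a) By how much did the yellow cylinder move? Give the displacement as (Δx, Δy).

(1.6, 1.0)

The yellow cylinder was at about (3.9, 1.2) and moved to about (5.5, 2.2).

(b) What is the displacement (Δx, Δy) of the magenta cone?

(-2.2, -0.7)

From the two frames, the magenta cone sits at roughly (9.5, 4.3) before and (7.3, 3.6) after.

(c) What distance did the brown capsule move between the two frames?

1.3

The brown capsule was near (7.0, 3.9) before and (8.2, 4.5) after, so it travelled √(1.2² + 0.6²) ≈ 1.3 units.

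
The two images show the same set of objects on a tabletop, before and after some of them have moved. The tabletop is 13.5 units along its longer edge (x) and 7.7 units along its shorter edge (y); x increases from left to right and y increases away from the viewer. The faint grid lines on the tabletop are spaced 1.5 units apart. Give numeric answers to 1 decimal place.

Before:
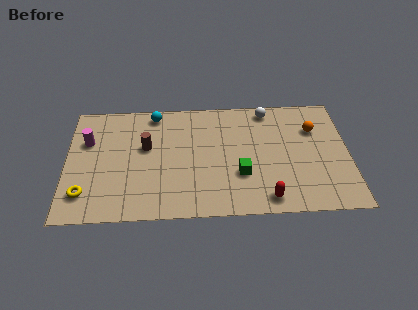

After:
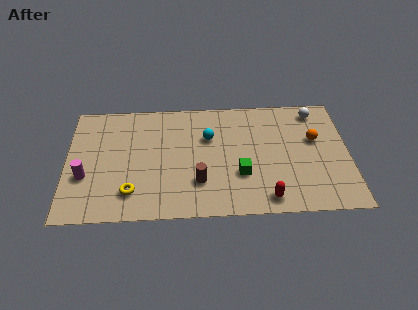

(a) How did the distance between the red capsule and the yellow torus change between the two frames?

-2.2

They were about 8.6 units apart before and 6.4 after — 2.2 units closer together.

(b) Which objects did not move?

the red capsule and the green cube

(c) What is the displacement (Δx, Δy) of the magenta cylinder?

(-0.1, -2.3)

The magenta cylinder started near (1.0, 5.1) and ended near (0.9, 2.8).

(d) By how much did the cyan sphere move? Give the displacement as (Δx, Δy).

(2.6, -1.7)

The cyan sphere started near (4.2, 6.8) and ended near (6.8, 5.1).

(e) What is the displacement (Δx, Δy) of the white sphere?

(2.3, -0.2)

From the two frames, the white sphere sits at roughly (9.7, 6.8) before and (12.0, 6.6) after.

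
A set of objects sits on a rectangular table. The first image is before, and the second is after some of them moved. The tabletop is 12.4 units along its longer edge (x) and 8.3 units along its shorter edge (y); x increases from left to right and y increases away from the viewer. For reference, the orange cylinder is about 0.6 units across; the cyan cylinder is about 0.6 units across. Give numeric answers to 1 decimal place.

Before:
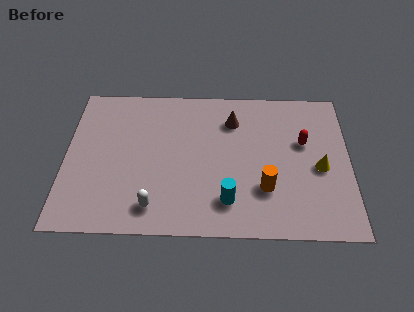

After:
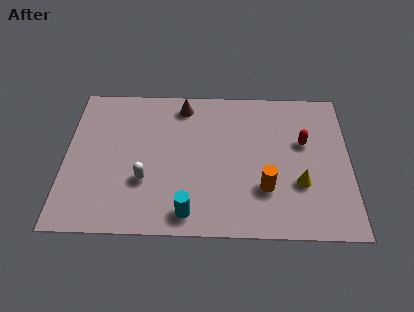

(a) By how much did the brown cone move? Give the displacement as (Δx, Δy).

(-2.2, 0.8)

The brown cone was at about (7.3, 6.3) and moved to about (5.1, 7.1).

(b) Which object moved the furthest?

the brown cone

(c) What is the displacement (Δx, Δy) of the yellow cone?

(-0.9, -0.9)

From the two frames, the yellow cone sits at roughly (11.1, 3.7) before and (10.2, 2.8) after.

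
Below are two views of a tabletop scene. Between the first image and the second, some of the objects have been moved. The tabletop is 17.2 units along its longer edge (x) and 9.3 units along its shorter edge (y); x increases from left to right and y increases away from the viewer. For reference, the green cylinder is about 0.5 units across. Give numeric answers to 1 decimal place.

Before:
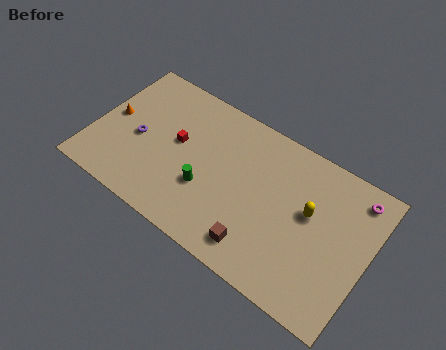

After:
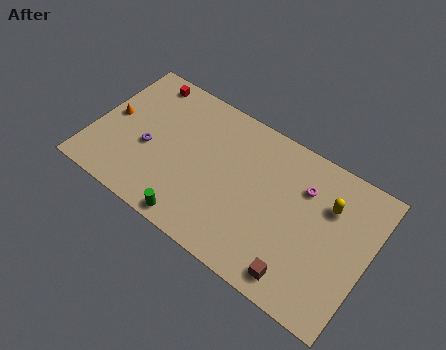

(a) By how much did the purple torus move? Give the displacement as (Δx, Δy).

(0.7, -0.3)

The purple torus was at about (2.8, 4.2) and moved to about (3.5, 3.9).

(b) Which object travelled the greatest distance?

the red cube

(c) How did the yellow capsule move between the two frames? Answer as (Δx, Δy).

(1.0, 1.1)

The yellow capsule was at about (13.5, 5.4) and moved to about (14.5, 6.5).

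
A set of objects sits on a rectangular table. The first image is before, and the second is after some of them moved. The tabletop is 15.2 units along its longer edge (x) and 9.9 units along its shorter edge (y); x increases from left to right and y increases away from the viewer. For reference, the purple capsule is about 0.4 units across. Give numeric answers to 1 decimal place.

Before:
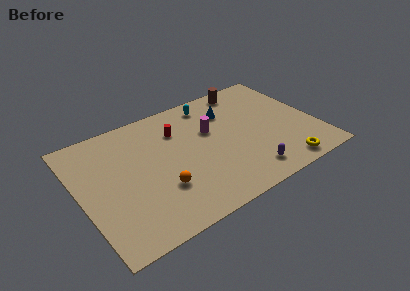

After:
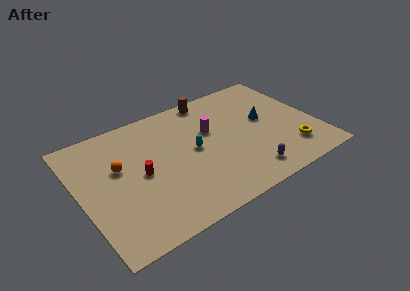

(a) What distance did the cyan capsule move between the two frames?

3.8

The cyan capsule was near (9.0, 8.5) before and (7.3, 5.1) after, so it travelled √(1.7² + 3.4²) ≈ 3.8 units.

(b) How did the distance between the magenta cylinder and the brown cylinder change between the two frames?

-1.1

They were about 3.9 units apart before and 2.8 after — 1.1 units closer together.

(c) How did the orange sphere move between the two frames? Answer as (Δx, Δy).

(-2.2, 2.9)

From the two frames, the orange sphere sits at roughly (4.8, 3.1) before and (2.6, 6.0) after.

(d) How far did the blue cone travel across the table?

2.8

The blue cone moved from about (10.0, 7.3) to (12.1, 5.5), a distance of √(2.1² + 1.8²) ≈ 2.8.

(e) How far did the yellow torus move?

1.4

The yellow torus was near (12.4, 1.1) before and (13.2, 2.2) after, so it travelled √(0.8² + 1.1²) ≈ 1.4 units.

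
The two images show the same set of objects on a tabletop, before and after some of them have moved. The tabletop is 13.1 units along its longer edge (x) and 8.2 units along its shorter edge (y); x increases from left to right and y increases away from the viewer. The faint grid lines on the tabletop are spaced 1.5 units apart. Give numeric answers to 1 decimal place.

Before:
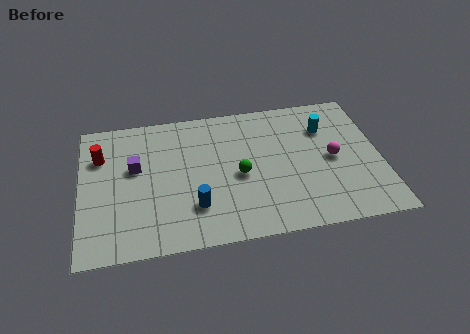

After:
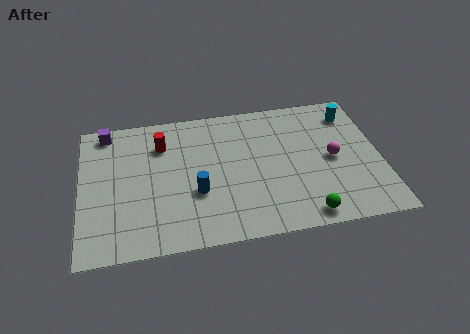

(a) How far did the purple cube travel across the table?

2.7

The purple cube moved from about (2.4, 4.9) to (1.2, 7.3), a distance of √(1.2² + 2.4²) ≈ 2.7.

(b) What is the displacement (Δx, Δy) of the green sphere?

(2.7, -2.8)

The green sphere started near (6.9, 3.7) and ended near (9.6, 0.9).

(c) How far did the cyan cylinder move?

1.4

The cyan cylinder was near (10.8, 5.9) before and (12.0, 6.6) after, so it travelled √(1.2² + 0.7²) ≈ 1.4 units.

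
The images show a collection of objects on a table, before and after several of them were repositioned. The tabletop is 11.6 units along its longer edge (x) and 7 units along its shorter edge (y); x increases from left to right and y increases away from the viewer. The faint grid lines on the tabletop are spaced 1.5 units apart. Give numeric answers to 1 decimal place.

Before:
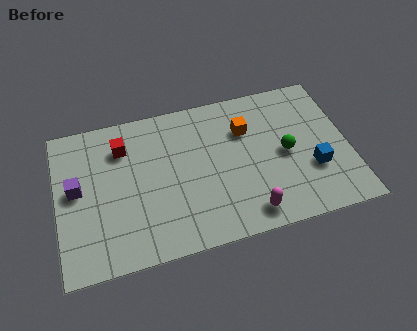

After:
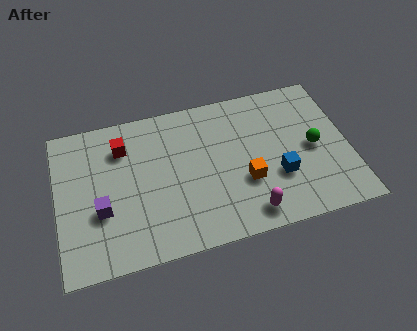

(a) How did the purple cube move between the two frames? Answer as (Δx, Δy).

(0.9, -1.2)

The purple cube was at about (0.8, 3.8) and moved to about (1.7, 2.6).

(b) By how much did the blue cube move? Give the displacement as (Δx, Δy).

(-1.4, 0.0)

The blue cube started near (10.1, 2.4) and ended near (8.7, 2.4).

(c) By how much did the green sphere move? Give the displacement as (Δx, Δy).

(1.1, 0.0)

The green sphere started near (9.1, 3.4) and ended near (10.2, 3.4).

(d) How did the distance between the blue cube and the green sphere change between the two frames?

+0.4

Before: roughly 1.4 units apart; after: 1.8. That's 0.4 units further apart.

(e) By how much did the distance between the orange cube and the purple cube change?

-1.2

Before: roughly 6.9 units apart; after: 5.7. That's 1.2 units closer together.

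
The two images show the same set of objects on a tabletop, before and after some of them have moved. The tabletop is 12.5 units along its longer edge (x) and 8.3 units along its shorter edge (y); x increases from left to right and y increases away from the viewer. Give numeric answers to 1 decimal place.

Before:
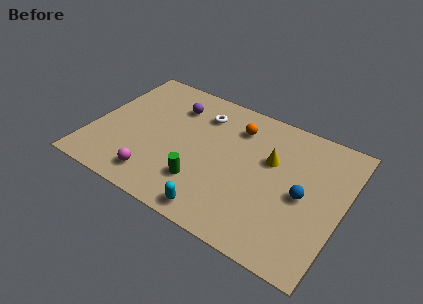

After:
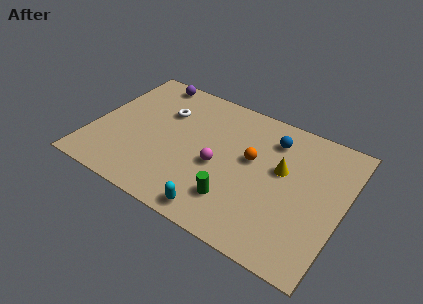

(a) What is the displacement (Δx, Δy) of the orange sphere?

(1.0, -1.6)

The orange sphere was at about (6.9, 6.4) and moved to about (7.9, 4.8).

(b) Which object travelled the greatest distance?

the magenta sphere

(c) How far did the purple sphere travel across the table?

1.9

The purple sphere was near (3.7, 6.3) before and (2.2, 7.5) after, so it travelled √(1.5² + 1.2²) ≈ 1.9 units.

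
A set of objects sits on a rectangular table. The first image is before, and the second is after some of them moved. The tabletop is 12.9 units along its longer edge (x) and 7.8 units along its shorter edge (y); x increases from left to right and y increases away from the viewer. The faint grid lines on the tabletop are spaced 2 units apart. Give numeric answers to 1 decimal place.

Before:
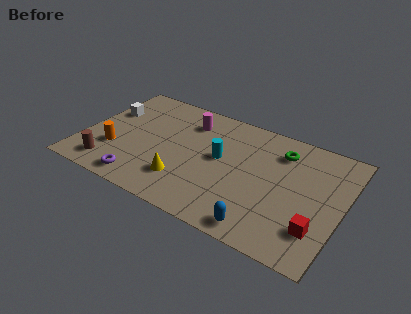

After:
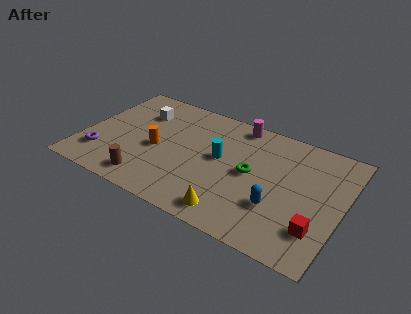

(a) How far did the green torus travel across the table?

2.4

From (9.6, 6.1) to (8.4, 4.0), the green torus covered √(1.2² + 2.1²) ≈ 2.4 units.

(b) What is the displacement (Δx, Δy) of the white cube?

(1.6, 0.6)

The white cube was at about (0.9, 5.1) and moved to about (2.5, 5.7).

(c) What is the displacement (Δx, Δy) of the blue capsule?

(0.5, 1.6)

The blue capsule was at about (9.4, 0.9) and moved to about (9.9, 2.5).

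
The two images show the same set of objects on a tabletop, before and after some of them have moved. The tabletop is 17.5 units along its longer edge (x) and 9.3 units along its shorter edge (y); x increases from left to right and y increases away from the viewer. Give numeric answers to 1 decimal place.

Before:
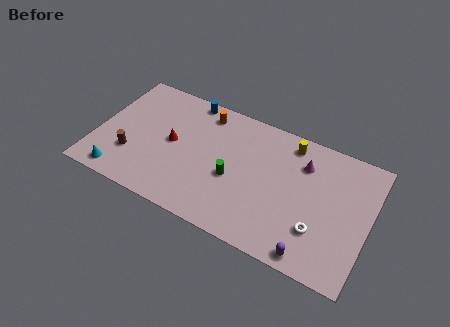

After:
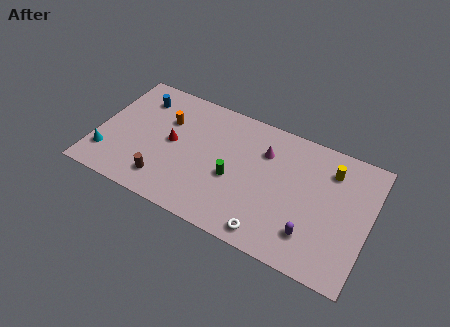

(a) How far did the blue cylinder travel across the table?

3.3

The blue cylinder was near (5.4, 8.5) before and (2.3, 7.3) after, so it travelled √(3.1² + 1.2²) ≈ 3.3 units.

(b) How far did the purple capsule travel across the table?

1.3

The purple capsule was near (14.3, 0.9) before and (14.1, 2.2) after, so it travelled √(0.2² + 1.3²) ≈ 1.3 units.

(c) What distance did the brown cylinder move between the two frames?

2.5

The brown cylinder was near (2.4, 2.8) before and (4.7, 1.8) after, so it travelled √(2.3² + 1.0²) ≈ 2.5 units.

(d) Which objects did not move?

the red cone and the green cylinder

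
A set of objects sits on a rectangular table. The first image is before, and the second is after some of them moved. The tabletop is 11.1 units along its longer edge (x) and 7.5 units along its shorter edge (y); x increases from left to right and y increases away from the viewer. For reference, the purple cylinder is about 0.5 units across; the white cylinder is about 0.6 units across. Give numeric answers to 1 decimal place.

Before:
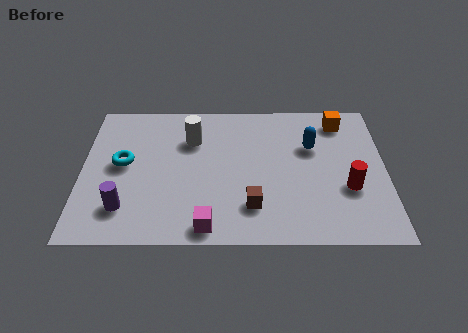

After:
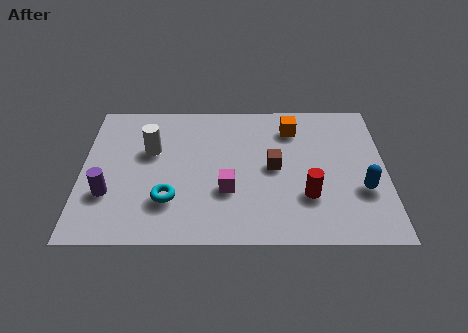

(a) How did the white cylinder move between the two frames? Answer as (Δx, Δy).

(-1.5, -0.6)

The white cylinder was at about (4.0, 5.3) and moved to about (2.5, 4.7).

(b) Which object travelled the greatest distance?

the blue capsule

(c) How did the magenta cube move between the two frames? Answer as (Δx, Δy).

(0.7, 1.8)

The magenta cube was at about (4.6, 0.8) and moved to about (5.3, 2.6).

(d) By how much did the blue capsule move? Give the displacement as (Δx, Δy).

(1.8, -2.3)

The blue capsule was at about (8.4, 4.9) and moved to about (10.2, 2.6).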